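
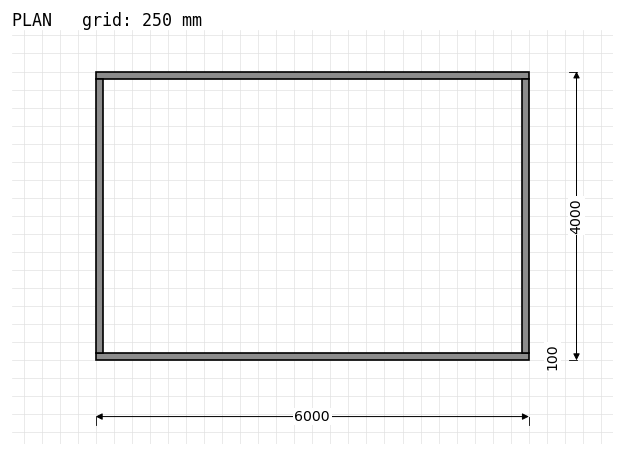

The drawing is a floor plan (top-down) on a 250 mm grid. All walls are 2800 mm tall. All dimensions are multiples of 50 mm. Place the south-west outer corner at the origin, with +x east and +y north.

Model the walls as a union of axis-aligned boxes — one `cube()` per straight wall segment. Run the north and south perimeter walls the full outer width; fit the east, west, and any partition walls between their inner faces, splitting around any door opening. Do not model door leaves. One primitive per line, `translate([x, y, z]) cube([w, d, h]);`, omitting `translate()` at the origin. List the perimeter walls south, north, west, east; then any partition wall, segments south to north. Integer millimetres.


cube([6000, 100, 2800]);
translate([0, 3900, 0]) cube([6000, 100, 2800]);
translate([0, 100, 0]) cube([100, 3800, 2800]);
translate([5900, 100, 0]) cube([100, 3800, 2800]);


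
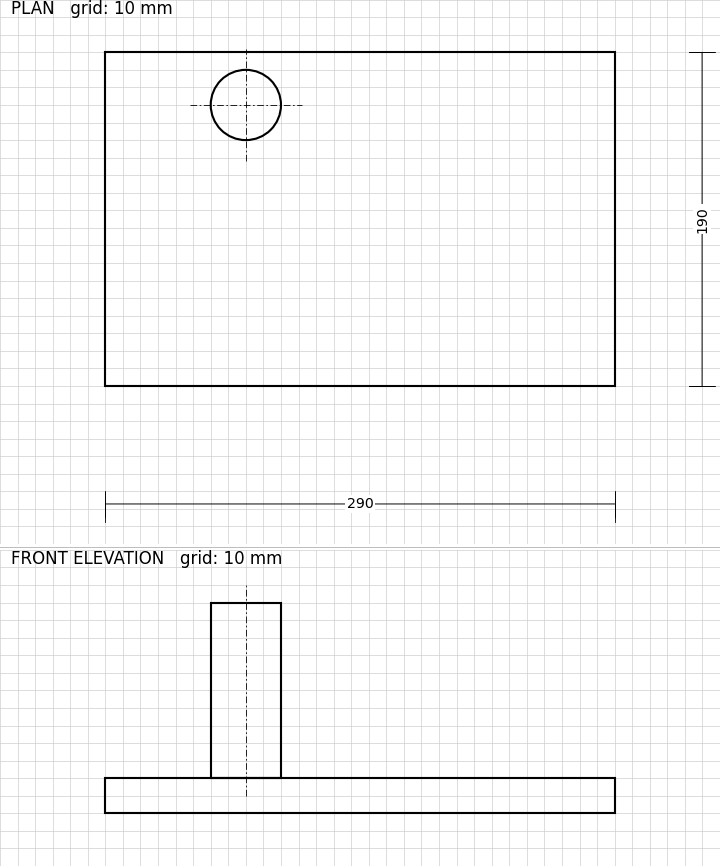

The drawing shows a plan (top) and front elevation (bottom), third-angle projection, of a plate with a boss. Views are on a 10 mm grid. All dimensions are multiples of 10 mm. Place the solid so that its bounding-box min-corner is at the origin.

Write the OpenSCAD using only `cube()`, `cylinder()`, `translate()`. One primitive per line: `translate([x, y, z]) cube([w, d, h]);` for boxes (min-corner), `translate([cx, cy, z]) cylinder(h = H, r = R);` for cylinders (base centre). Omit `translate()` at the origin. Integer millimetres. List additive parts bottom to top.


cube([290, 190, 20]);
translate([80, 160, 20]) cylinder(h = 100, r = 20);


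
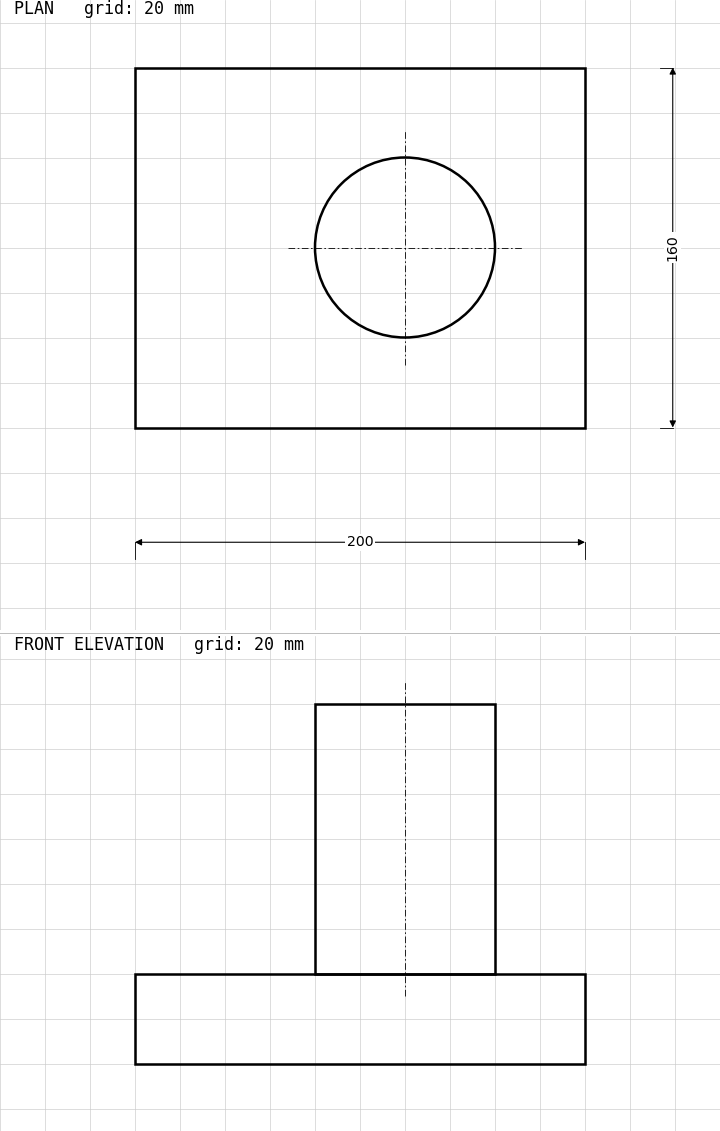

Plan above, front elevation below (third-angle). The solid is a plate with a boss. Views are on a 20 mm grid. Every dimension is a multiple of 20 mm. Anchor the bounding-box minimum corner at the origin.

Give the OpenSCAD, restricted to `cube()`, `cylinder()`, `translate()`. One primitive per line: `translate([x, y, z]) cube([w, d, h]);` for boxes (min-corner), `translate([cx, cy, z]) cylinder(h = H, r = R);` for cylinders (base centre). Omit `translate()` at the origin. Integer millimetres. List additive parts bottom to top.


cube([200, 160, 40]);
translate([120, 80, 40]) cylinder(h = 120, r = 40);


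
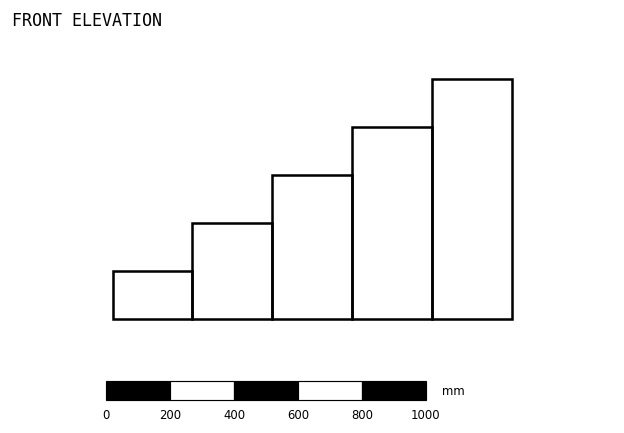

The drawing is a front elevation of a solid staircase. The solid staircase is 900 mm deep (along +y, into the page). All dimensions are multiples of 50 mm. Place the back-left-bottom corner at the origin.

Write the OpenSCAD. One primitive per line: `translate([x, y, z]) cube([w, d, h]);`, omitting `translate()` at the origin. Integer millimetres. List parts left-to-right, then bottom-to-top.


cube([250, 900, 150]);
translate([250, 0, 0]) cube([250, 900, 300]);
translate([500, 0, 0]) cube([250, 900, 450]);
translate([750, 0, 0]) cube([250, 900, 600]);
translate([1000, 0, 0]) cube([250, 900, 750]);


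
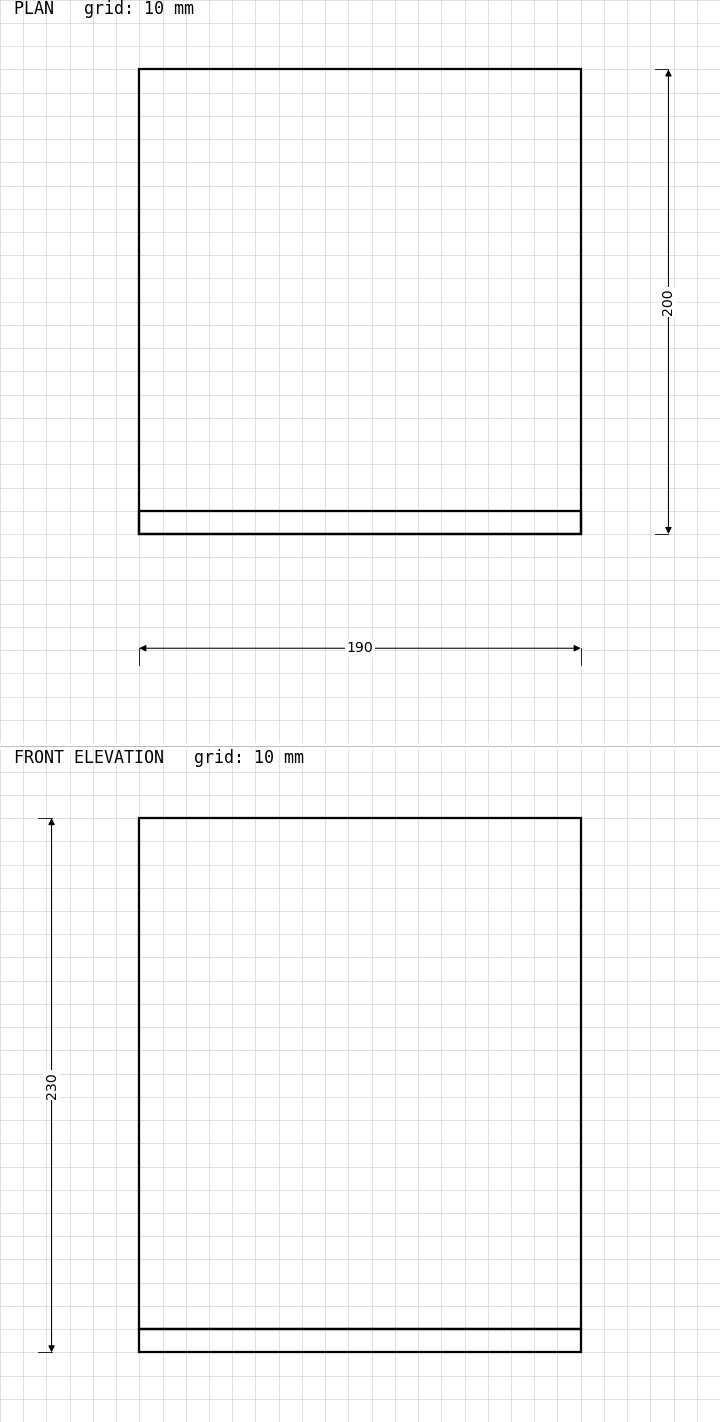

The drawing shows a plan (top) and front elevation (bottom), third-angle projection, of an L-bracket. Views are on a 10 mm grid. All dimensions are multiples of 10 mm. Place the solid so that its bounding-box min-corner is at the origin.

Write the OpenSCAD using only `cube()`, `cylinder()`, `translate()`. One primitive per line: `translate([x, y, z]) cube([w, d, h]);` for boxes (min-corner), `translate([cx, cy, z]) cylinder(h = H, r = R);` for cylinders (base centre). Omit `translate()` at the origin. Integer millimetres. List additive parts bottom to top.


cube([190, 200, 10]);
translate([0, 0, 10]) cube([190, 10, 220]);


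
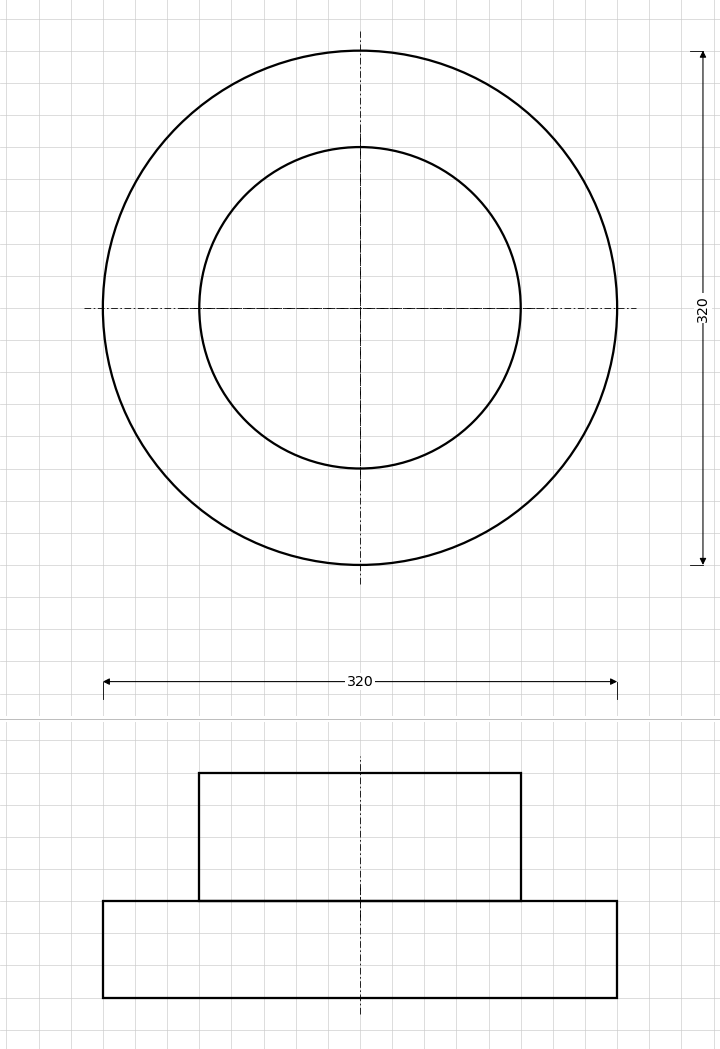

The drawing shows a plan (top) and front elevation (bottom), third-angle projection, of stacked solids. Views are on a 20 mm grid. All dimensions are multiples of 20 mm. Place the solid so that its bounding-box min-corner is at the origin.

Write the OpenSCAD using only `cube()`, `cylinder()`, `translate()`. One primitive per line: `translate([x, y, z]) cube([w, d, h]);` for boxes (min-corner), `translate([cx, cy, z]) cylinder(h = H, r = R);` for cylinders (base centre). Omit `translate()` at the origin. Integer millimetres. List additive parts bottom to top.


translate([160, 160, 0]) cylinder(h = 60, r = 160);
translate([160, 160, 60]) cylinder(h = 80, r = 100);


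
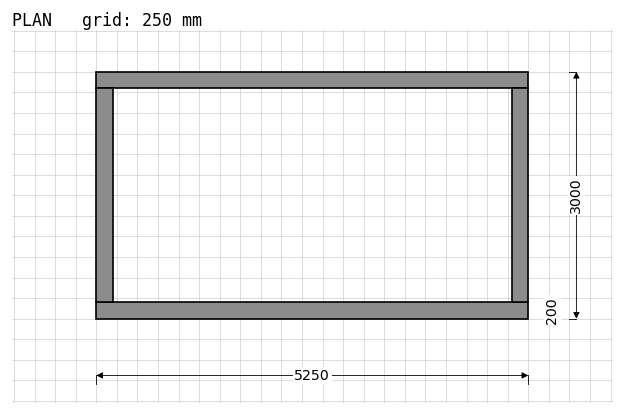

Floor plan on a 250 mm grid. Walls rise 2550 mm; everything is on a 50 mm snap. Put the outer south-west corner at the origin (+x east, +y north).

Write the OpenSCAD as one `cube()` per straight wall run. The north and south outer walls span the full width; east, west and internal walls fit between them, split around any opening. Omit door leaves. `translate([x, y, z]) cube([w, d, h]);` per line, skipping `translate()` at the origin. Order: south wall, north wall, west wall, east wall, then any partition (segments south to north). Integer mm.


cube([5250, 200, 2550]);
translate([0, 2800, 0]) cube([5250, 200, 2550]);
translate([0, 200, 0]) cube([200, 2600, 2550]);
translate([5050, 200, 0]) cube([200, 2600, 2550]);


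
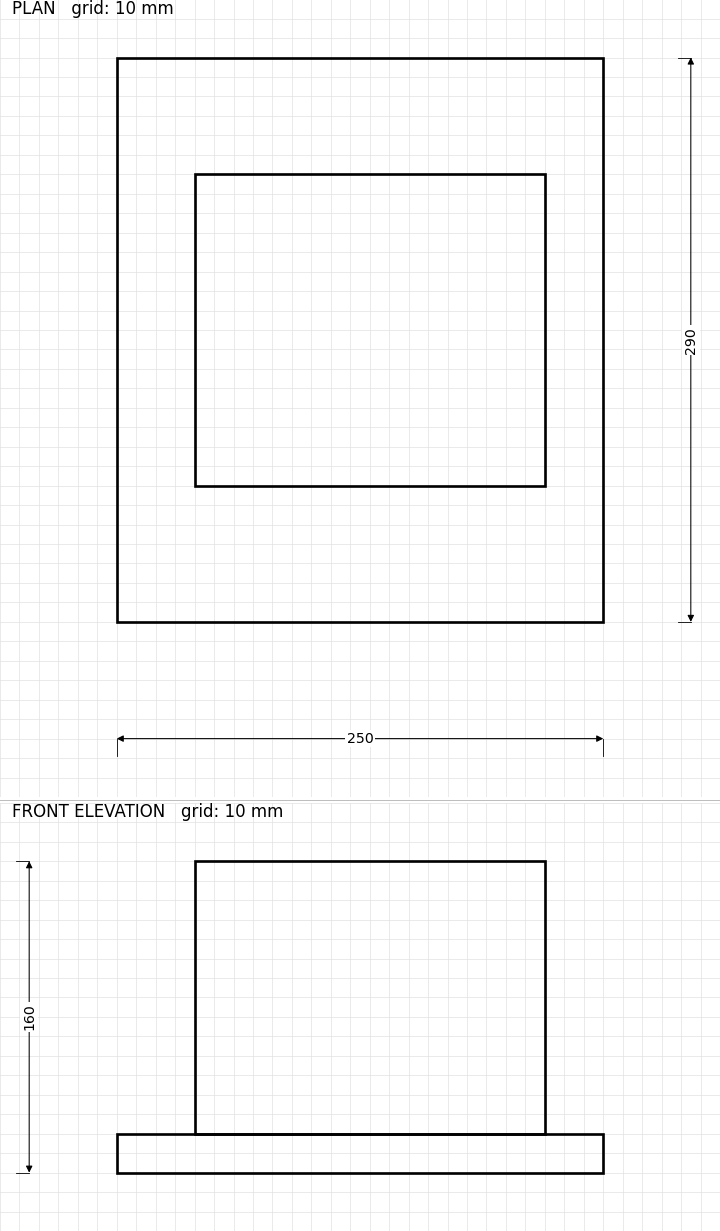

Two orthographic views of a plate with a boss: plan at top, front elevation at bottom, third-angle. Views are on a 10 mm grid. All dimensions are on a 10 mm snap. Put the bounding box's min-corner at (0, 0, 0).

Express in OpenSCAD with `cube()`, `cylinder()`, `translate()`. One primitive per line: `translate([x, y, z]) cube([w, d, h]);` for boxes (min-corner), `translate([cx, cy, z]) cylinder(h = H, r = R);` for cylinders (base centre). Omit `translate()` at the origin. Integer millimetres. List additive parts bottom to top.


cube([250, 290, 20]);
translate([40, 70, 20]) cube([180, 160, 140]);


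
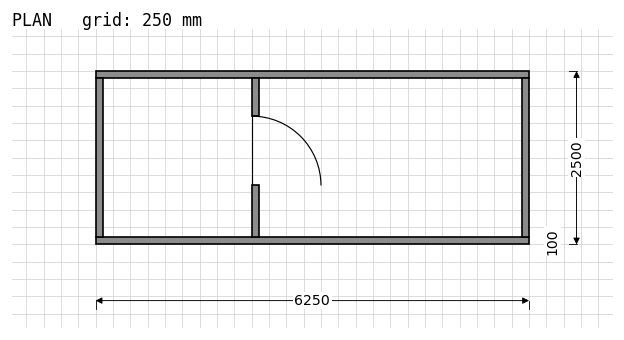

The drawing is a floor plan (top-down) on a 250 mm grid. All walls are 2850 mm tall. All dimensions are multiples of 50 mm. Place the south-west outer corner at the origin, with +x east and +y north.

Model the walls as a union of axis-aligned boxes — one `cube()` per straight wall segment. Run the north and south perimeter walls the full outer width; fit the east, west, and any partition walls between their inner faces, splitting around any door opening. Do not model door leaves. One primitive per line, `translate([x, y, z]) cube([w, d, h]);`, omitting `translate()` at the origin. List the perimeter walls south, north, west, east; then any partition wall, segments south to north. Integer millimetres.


cube([6250, 100, 2850]);
translate([0, 2400, 0]) cube([6250, 100, 2850]);
translate([0, 100, 0]) cube([100, 2300, 2850]);
translate([6150, 100, 0]) cube([100, 2300, 2850]);
translate([2250, 100, 0]) cube([100, 750, 2850]);
translate([2250, 1850, 0]) cube([100, 550, 2850]);


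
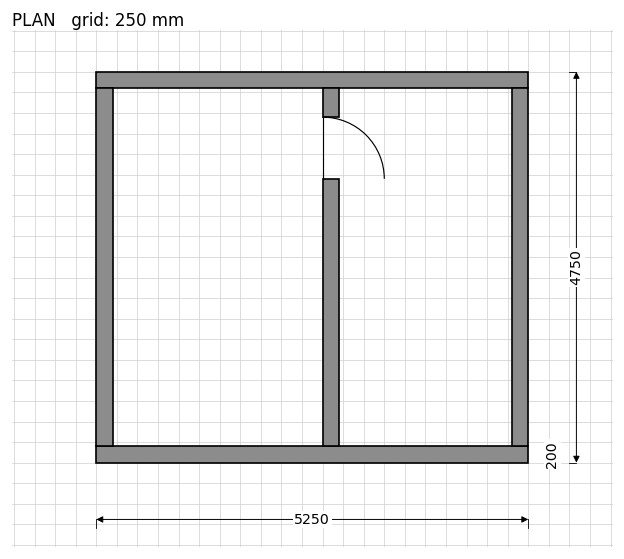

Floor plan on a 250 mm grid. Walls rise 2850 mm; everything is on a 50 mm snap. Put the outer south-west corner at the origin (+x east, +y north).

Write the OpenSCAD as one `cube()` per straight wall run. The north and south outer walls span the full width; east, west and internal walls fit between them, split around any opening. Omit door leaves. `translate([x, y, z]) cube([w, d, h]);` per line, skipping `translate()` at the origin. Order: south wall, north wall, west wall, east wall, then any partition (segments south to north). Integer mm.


cube([5250, 200, 2850]);
translate([0, 4550, 0]) cube([5250, 200, 2850]);
translate([0, 200, 0]) cube([200, 4350, 2850]);
translate([5050, 200, 0]) cube([200, 4350, 2850]);
translate([2750, 200, 0]) cube([200, 3250, 2850]);
translate([2750, 4200, 0]) cube([200, 350, 2850]);


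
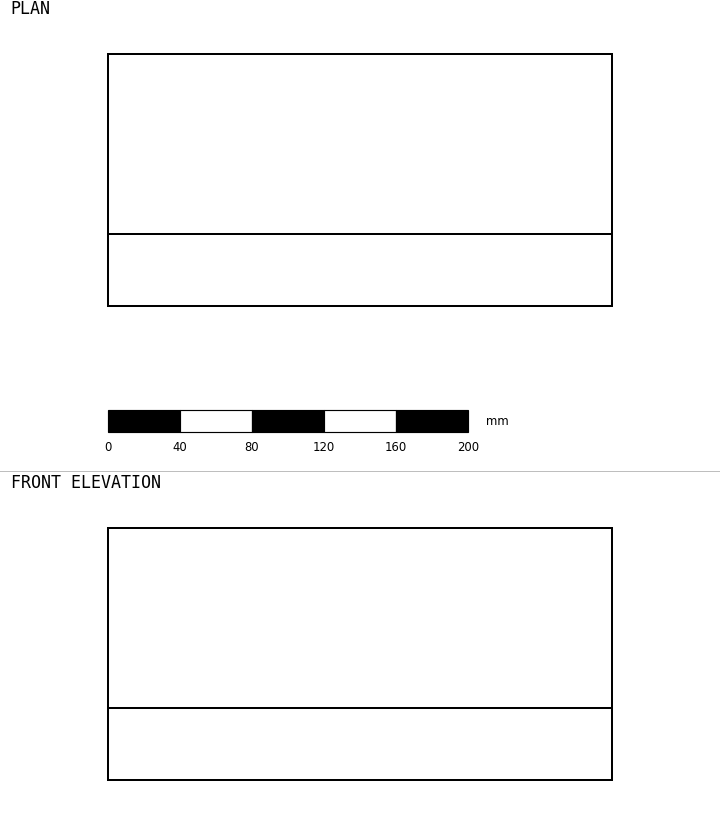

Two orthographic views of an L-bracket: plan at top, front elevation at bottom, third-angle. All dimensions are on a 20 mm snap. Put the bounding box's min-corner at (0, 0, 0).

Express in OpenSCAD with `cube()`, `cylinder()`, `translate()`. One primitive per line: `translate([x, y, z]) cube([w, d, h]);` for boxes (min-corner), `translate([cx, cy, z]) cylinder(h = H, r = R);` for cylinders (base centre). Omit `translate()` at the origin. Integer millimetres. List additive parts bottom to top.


cube([280, 140, 40]);
translate([0, 0, 40]) cube([280, 40, 100]);


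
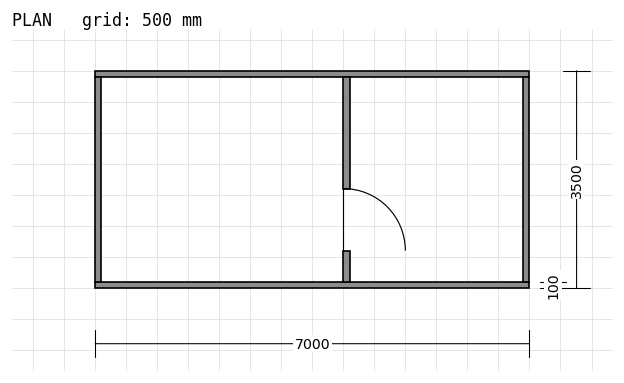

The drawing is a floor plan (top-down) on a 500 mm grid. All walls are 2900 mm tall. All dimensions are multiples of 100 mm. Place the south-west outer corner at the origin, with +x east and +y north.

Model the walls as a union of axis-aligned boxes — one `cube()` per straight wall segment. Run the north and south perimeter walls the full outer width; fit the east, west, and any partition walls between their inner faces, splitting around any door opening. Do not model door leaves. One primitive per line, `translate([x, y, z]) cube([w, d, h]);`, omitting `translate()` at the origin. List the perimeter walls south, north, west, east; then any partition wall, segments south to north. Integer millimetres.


cube([7000, 100, 2900]);
translate([0, 3400, 0]) cube([7000, 100, 2900]);
translate([0, 100, 0]) cube([100, 3300, 2900]);
translate([6900, 100, 0]) cube([100, 3300, 2900]);
translate([4000, 100, 0]) cube([100, 500, 2900]);
translate([4000, 1600, 0]) cube([100, 1800, 2900]);


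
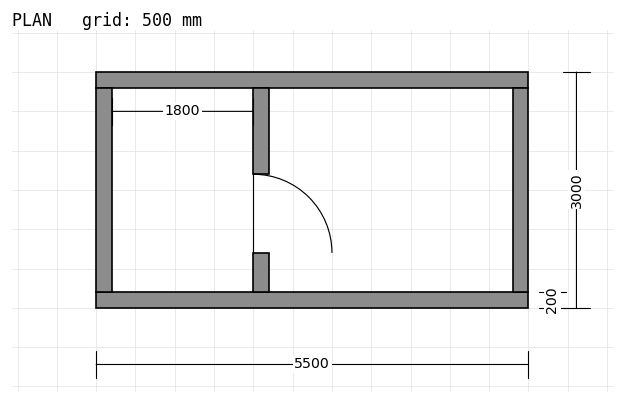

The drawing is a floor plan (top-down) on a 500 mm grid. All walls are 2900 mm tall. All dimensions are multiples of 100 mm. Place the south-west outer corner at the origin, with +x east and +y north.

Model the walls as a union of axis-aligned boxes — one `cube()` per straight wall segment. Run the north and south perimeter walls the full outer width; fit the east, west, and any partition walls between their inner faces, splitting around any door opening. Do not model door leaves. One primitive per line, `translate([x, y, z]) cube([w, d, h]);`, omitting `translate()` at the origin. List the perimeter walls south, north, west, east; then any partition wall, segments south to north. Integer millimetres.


cube([5500, 200, 2900]);
translate([0, 2800, 0]) cube([5500, 200, 2900]);
translate([0, 200, 0]) cube([200, 2600, 2900]);
translate([5300, 200, 0]) cube([200, 2600, 2900]);
translate([2000, 200, 0]) cube([200, 500, 2900]);
translate([2000, 1700, 0]) cube([200, 1100, 2900]);


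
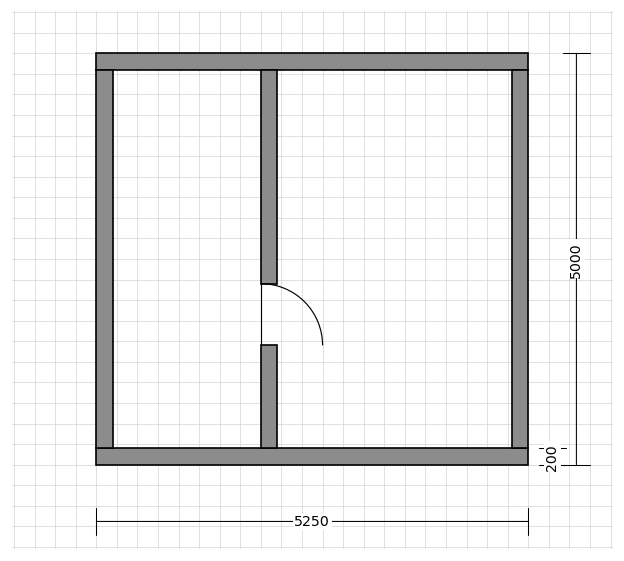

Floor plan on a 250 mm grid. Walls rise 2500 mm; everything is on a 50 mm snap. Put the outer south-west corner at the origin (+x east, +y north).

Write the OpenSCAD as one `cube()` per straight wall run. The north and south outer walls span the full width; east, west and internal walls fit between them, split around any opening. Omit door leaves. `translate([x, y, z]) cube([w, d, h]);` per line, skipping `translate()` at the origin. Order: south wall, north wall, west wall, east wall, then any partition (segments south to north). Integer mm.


cube([5250, 200, 2500]);
translate([0, 4800, 0]) cube([5250, 200, 2500]);
translate([0, 200, 0]) cube([200, 4600, 2500]);
translate([5050, 200, 0]) cube([200, 4600, 2500]);
translate([2000, 200, 0]) cube([200, 1250, 2500]);
translate([2000, 2200, 0]) cube([200, 2600, 2500]);


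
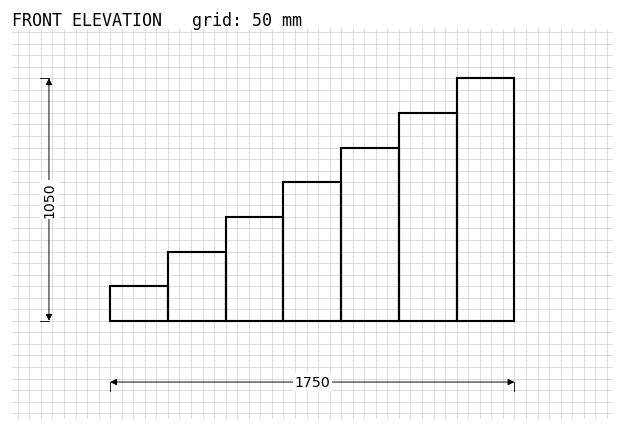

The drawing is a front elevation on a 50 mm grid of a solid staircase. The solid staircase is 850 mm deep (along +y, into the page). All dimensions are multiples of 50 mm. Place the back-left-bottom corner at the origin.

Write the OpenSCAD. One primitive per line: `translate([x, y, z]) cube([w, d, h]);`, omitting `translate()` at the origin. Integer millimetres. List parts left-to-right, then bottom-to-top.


cube([250, 850, 150]);
translate([250, 0, 0]) cube([250, 850, 300]);
translate([500, 0, 0]) cube([250, 850, 450]);
translate([750, 0, 0]) cube([250, 850, 600]);
translate([1000, 0, 0]) cube([250, 850, 750]);
translate([1250, 0, 0]) cube([250, 850, 900]);
translate([1500, 0, 0]) cube([250, 850, 1050]);


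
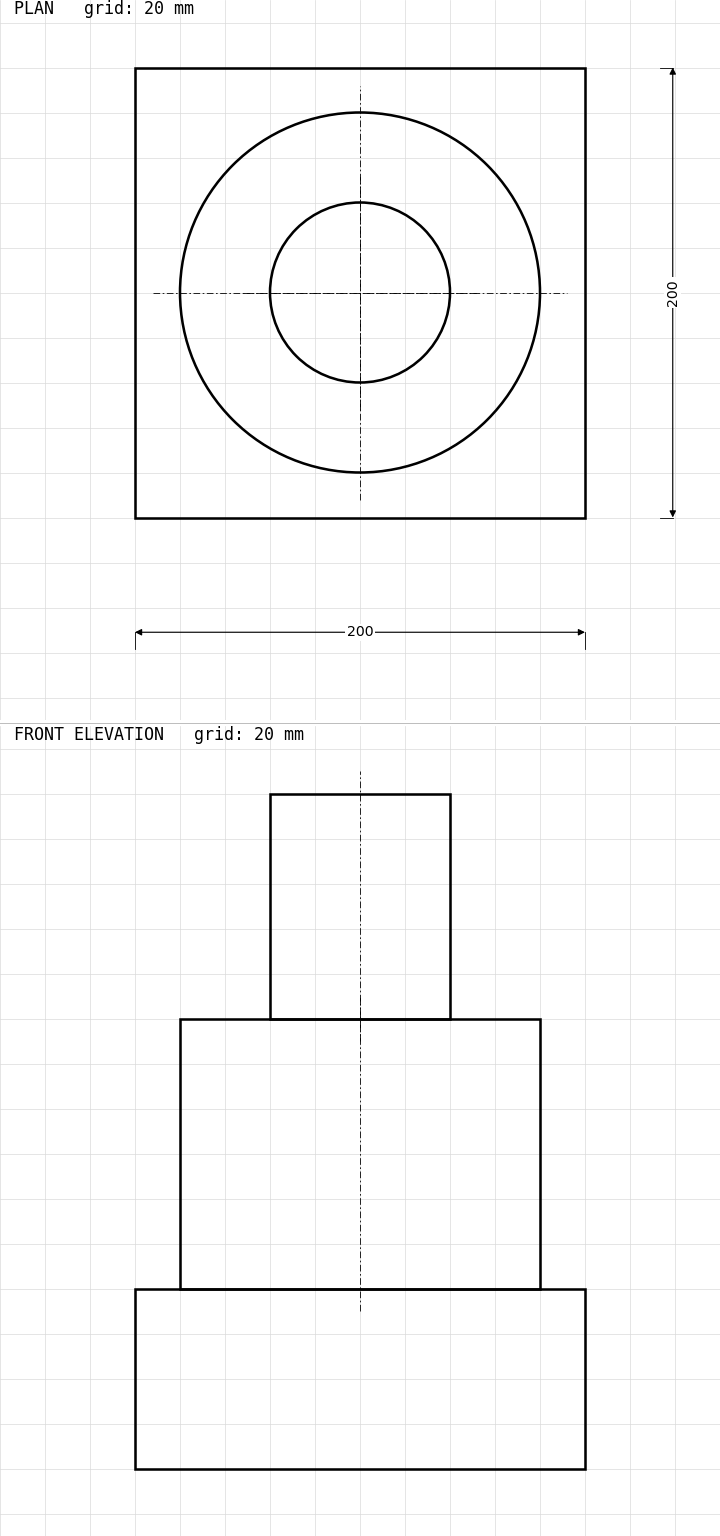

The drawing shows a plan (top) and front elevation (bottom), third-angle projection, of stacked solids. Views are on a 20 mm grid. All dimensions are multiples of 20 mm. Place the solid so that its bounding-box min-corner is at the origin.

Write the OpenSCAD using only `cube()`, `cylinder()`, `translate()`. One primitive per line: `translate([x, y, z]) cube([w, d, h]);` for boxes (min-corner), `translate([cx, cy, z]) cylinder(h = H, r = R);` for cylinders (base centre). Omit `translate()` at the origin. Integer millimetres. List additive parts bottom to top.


cube([200, 200, 80]);
translate([100, 100, 80]) cylinder(h = 120, r = 80);
translate([100, 100, 200]) cylinder(h = 100, r = 40);


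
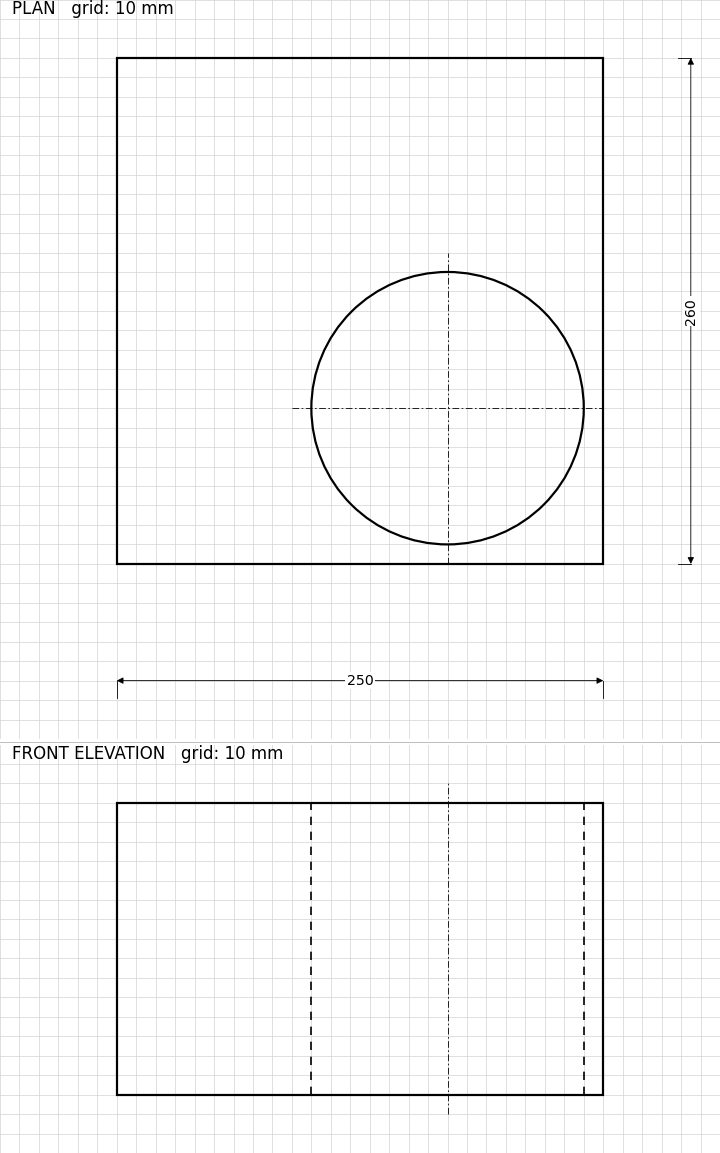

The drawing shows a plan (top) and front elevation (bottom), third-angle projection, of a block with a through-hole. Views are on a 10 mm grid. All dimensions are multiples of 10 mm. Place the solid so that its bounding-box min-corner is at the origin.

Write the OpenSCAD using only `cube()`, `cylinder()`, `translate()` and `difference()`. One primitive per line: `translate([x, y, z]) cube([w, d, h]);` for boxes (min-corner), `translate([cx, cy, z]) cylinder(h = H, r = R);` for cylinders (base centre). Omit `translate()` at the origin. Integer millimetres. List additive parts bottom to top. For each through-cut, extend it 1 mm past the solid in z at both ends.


difference() {
  cube([250, 260, 150]);
  translate([170, 80, -1]) cylinder(h = 152, r = 70);
}


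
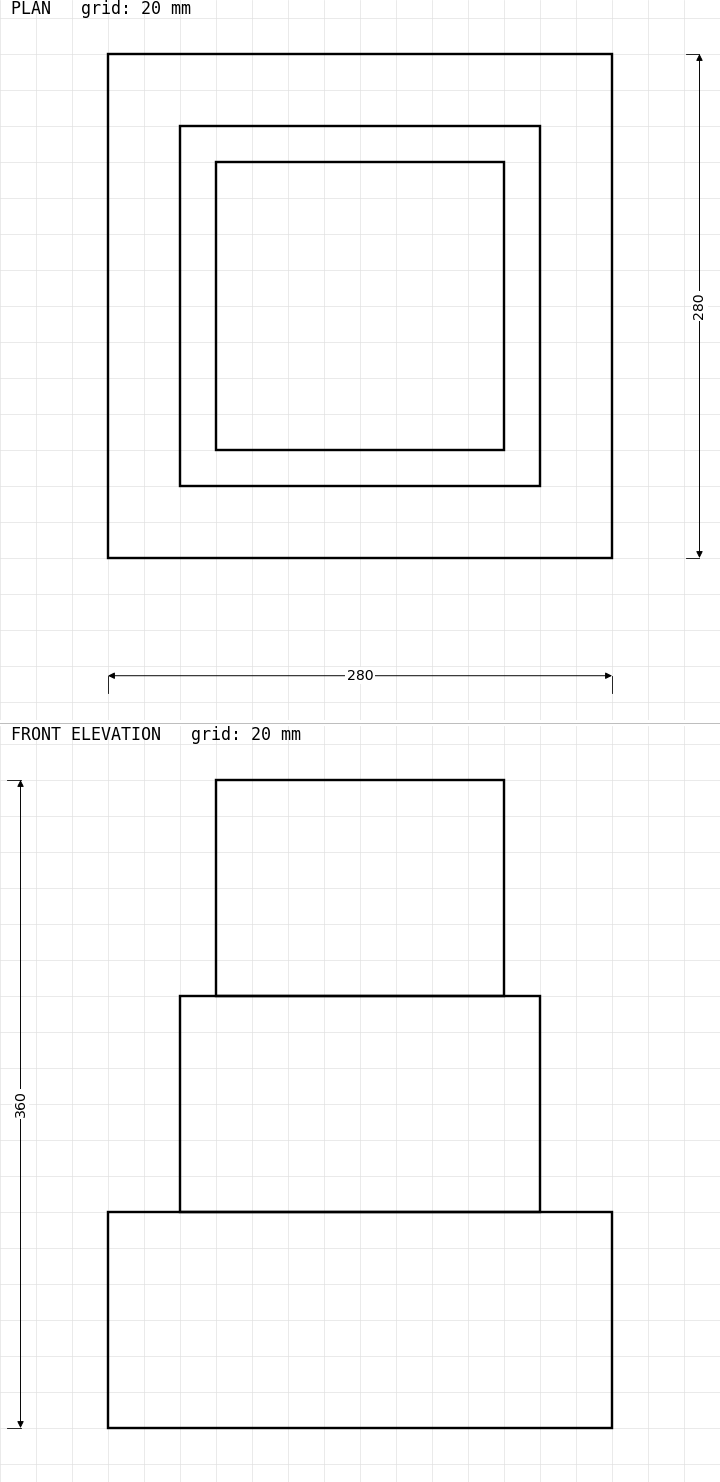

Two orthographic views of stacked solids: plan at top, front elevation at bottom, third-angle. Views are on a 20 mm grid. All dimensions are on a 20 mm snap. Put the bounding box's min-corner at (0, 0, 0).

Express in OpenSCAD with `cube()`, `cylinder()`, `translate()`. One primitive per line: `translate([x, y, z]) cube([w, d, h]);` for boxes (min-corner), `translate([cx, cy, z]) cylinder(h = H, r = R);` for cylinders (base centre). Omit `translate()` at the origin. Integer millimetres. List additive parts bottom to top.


cube([280, 280, 120]);
translate([40, 40, 120]) cube([200, 200, 120]);
translate([60, 60, 240]) cube([160, 160, 120]);


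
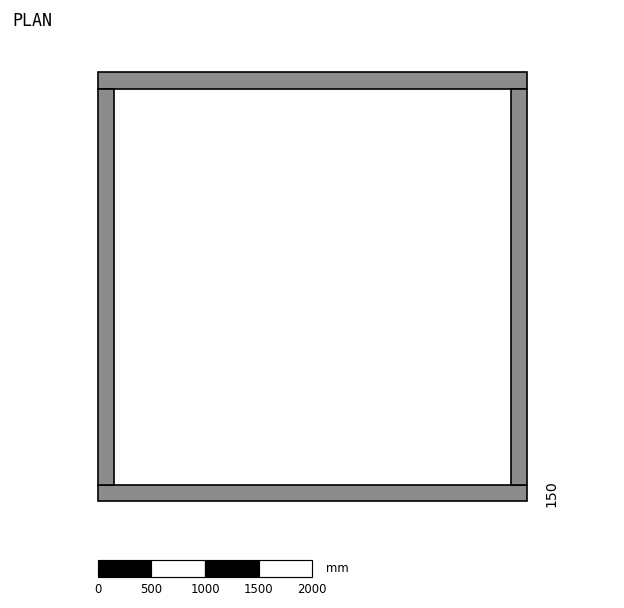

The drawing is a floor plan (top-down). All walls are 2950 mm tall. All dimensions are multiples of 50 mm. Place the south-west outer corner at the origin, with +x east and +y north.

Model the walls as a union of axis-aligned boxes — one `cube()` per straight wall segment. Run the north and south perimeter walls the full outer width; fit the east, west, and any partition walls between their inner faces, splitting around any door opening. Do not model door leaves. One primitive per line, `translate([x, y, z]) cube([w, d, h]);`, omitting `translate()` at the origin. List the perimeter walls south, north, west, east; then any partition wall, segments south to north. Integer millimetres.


cube([4000, 150, 2950]);
translate([0, 3850, 0]) cube([4000, 150, 2950]);
translate([0, 150, 0]) cube([150, 3700, 2950]);
translate([3850, 150, 0]) cube([150, 3700, 2950]);


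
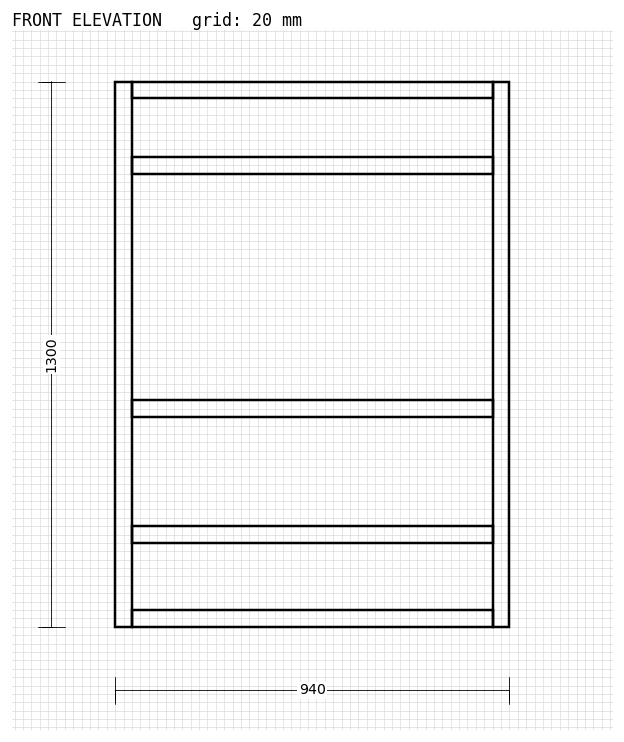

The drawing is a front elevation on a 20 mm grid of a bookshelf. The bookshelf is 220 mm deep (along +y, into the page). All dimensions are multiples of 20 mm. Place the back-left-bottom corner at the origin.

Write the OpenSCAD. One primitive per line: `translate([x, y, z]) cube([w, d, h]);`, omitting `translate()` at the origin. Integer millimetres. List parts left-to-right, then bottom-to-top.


cube([40, 220, 1300]);
translate([40, 0, 0]) cube([860, 220, 40]);
translate([40, 0, 200]) cube([860, 220, 40]);
translate([40, 0, 500]) cube([860, 220, 40]);
translate([40, 0, 1080]) cube([860, 220, 40]);
translate([40, 0, 1260]) cube([860, 220, 40]);
translate([900, 0, 0]) cube([40, 220, 1300]);


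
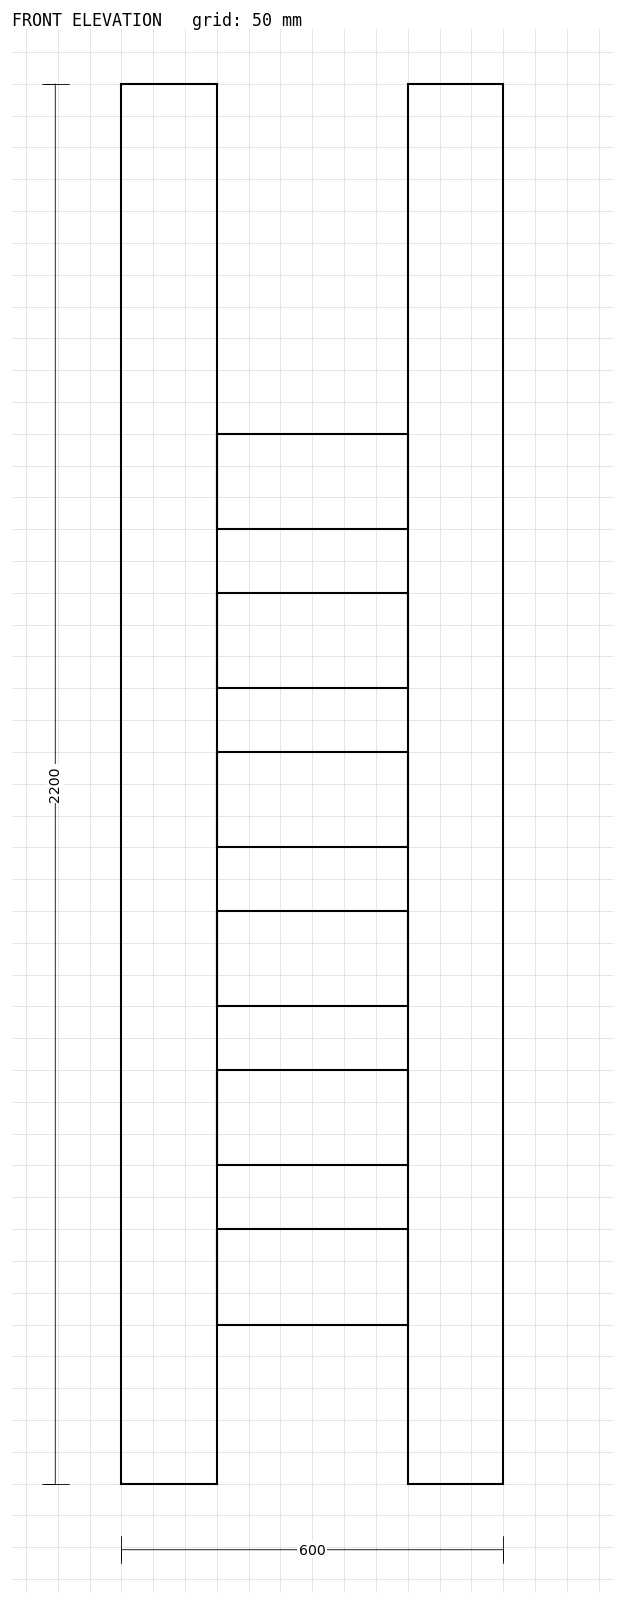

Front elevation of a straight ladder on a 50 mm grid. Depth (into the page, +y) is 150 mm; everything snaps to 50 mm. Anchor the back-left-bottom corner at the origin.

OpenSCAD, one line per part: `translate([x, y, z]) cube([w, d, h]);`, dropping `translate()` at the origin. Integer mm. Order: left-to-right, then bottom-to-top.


cube([150, 150, 2200]);
translate([150, 0, 250]) cube([300, 150, 150]);
translate([150, 0, 500]) cube([300, 150, 150]);
translate([150, 0, 750]) cube([300, 150, 150]);
translate([150, 0, 1000]) cube([300, 150, 150]);
translate([150, 0, 1250]) cube([300, 150, 150]);
translate([150, 0, 1500]) cube([300, 150, 150]);
translate([450, 0, 0]) cube([150, 150, 2200]);


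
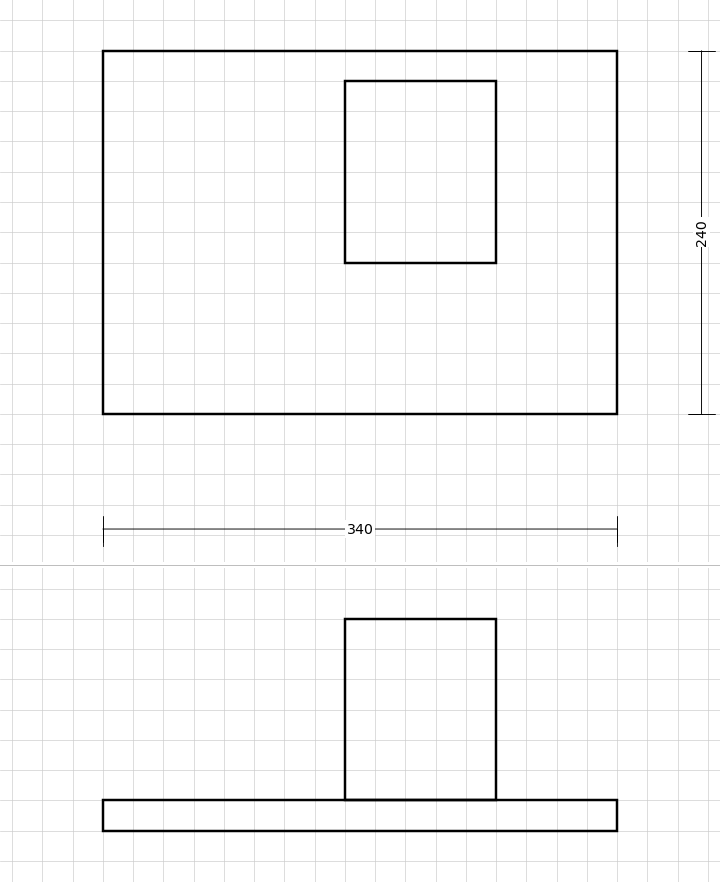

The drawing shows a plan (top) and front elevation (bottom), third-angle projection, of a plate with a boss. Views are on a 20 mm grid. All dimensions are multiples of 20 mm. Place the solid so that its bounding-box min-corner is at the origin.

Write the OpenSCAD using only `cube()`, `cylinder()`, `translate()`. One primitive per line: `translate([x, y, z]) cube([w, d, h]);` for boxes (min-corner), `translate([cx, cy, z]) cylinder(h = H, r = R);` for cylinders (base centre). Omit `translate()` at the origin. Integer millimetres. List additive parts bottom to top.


cube([340, 240, 20]);
translate([160, 100, 20]) cube([100, 120, 120]);


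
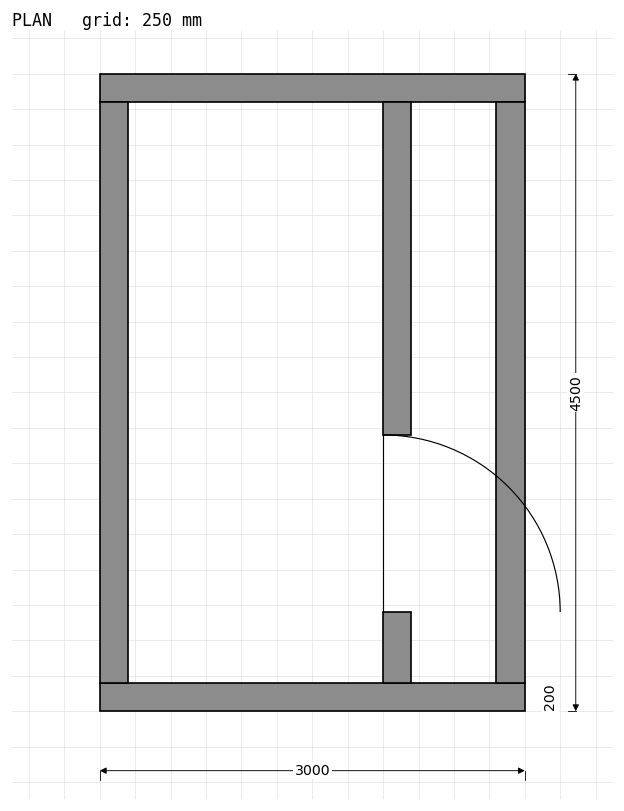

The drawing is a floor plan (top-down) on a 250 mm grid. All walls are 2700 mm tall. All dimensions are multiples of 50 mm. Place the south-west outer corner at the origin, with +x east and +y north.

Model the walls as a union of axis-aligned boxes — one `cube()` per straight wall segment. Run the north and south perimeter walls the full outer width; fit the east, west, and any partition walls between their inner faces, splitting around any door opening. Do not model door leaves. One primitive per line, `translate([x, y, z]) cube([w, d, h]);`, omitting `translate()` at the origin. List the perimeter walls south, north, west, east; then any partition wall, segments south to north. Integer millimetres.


cube([3000, 200, 2700]);
translate([0, 4300, 0]) cube([3000, 200, 2700]);
translate([0, 200, 0]) cube([200, 4100, 2700]);
translate([2800, 200, 0]) cube([200, 4100, 2700]);
translate([2000, 200, 0]) cube([200, 500, 2700]);
translate([2000, 1950, 0]) cube([200, 2350, 2700]);


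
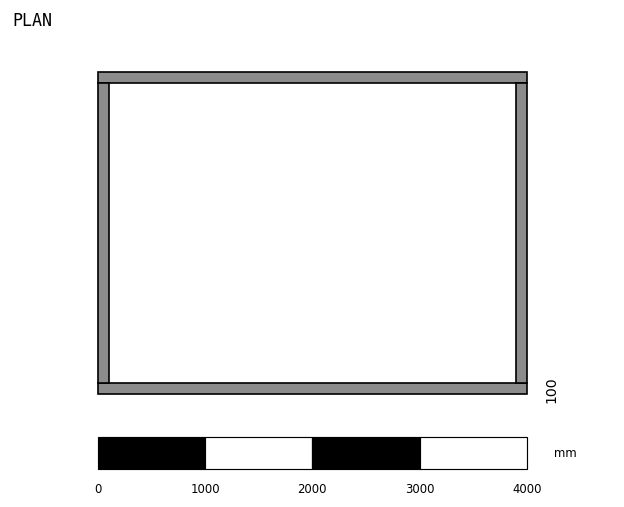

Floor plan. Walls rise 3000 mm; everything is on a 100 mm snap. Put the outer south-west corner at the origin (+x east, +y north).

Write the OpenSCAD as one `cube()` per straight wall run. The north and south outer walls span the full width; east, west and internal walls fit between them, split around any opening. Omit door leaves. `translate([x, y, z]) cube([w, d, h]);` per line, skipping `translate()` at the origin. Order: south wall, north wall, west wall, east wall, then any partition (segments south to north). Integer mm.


cube([4000, 100, 3000]);
translate([0, 2900, 0]) cube([4000, 100, 3000]);
translate([0, 100, 0]) cube([100, 2800, 3000]);
translate([3900, 100, 0]) cube([100, 2800, 3000]);


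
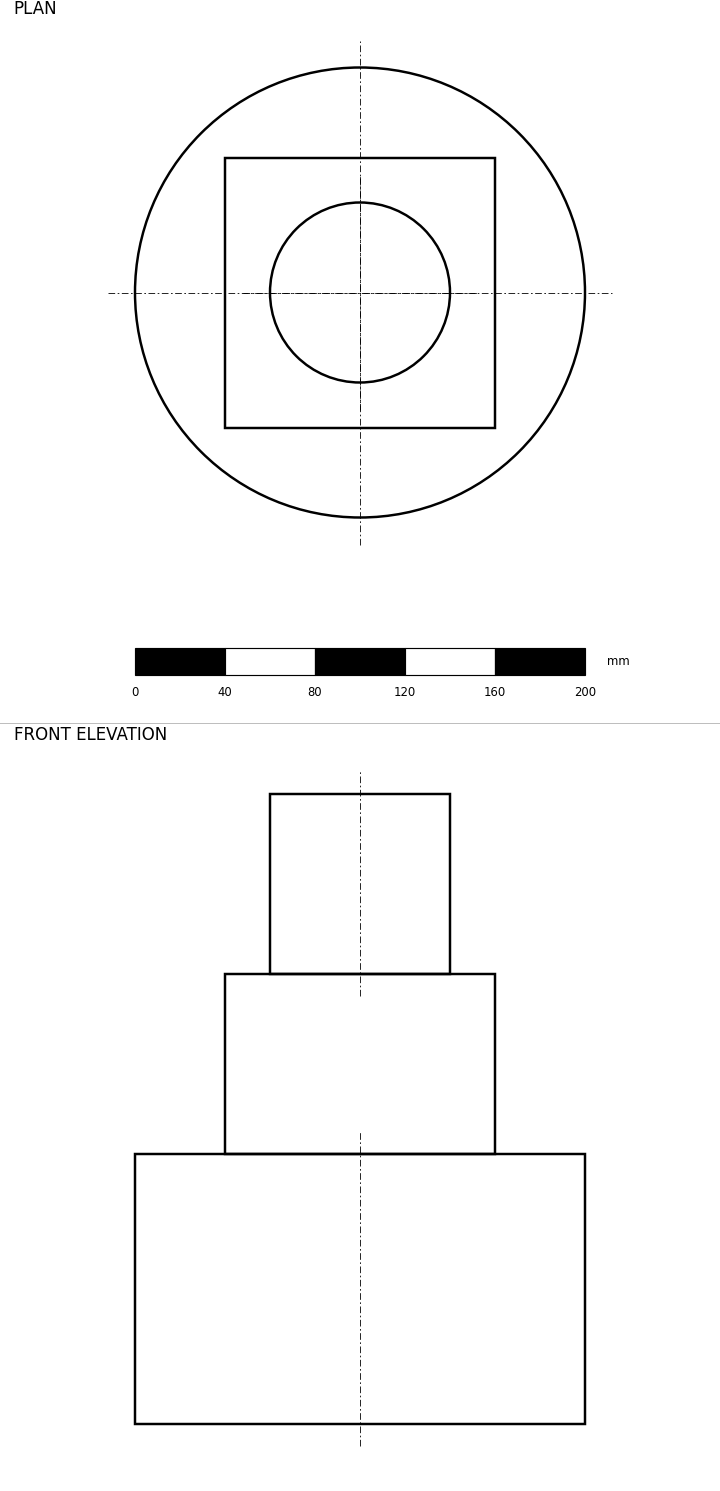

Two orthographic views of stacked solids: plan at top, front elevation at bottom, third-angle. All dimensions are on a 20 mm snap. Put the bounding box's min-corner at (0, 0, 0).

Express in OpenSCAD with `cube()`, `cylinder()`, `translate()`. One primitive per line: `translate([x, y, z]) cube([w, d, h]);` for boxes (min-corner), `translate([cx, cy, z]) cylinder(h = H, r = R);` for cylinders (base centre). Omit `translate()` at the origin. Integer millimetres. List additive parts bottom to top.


translate([100, 100, 0]) cylinder(h = 120, r = 100);
translate([40, 40, 120]) cube([120, 120, 80]);
translate([100, 100, 200]) cylinder(h = 80, r = 40);


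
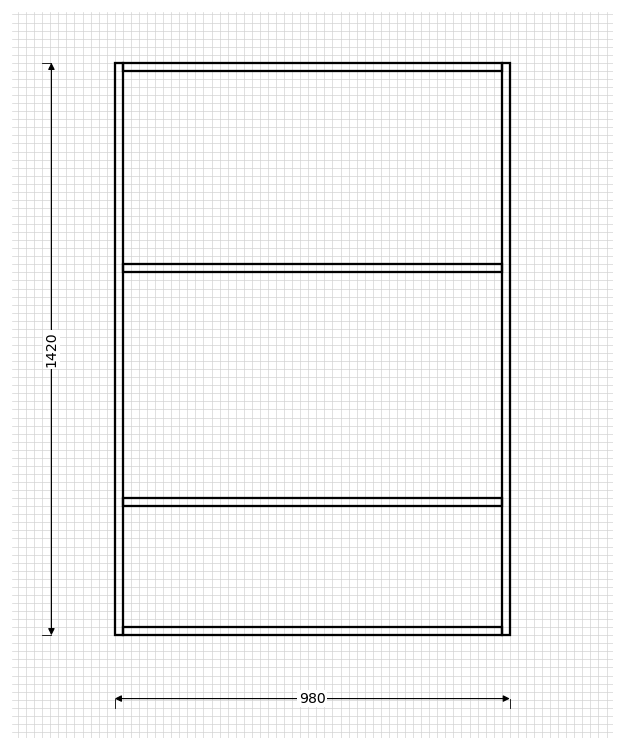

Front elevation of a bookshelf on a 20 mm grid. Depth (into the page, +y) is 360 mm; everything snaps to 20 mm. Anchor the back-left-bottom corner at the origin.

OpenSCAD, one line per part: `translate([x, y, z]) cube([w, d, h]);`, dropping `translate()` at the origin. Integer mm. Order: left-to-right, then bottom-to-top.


cube([20, 360, 1420]);
translate([20, 0, 0]) cube([940, 360, 20]);
translate([20, 0, 320]) cube([940, 360, 20]);
translate([20, 0, 900]) cube([940, 360, 20]);
translate([20, 0, 1400]) cube([940, 360, 20]);
translate([960, 0, 0]) cube([20, 360, 1420]);


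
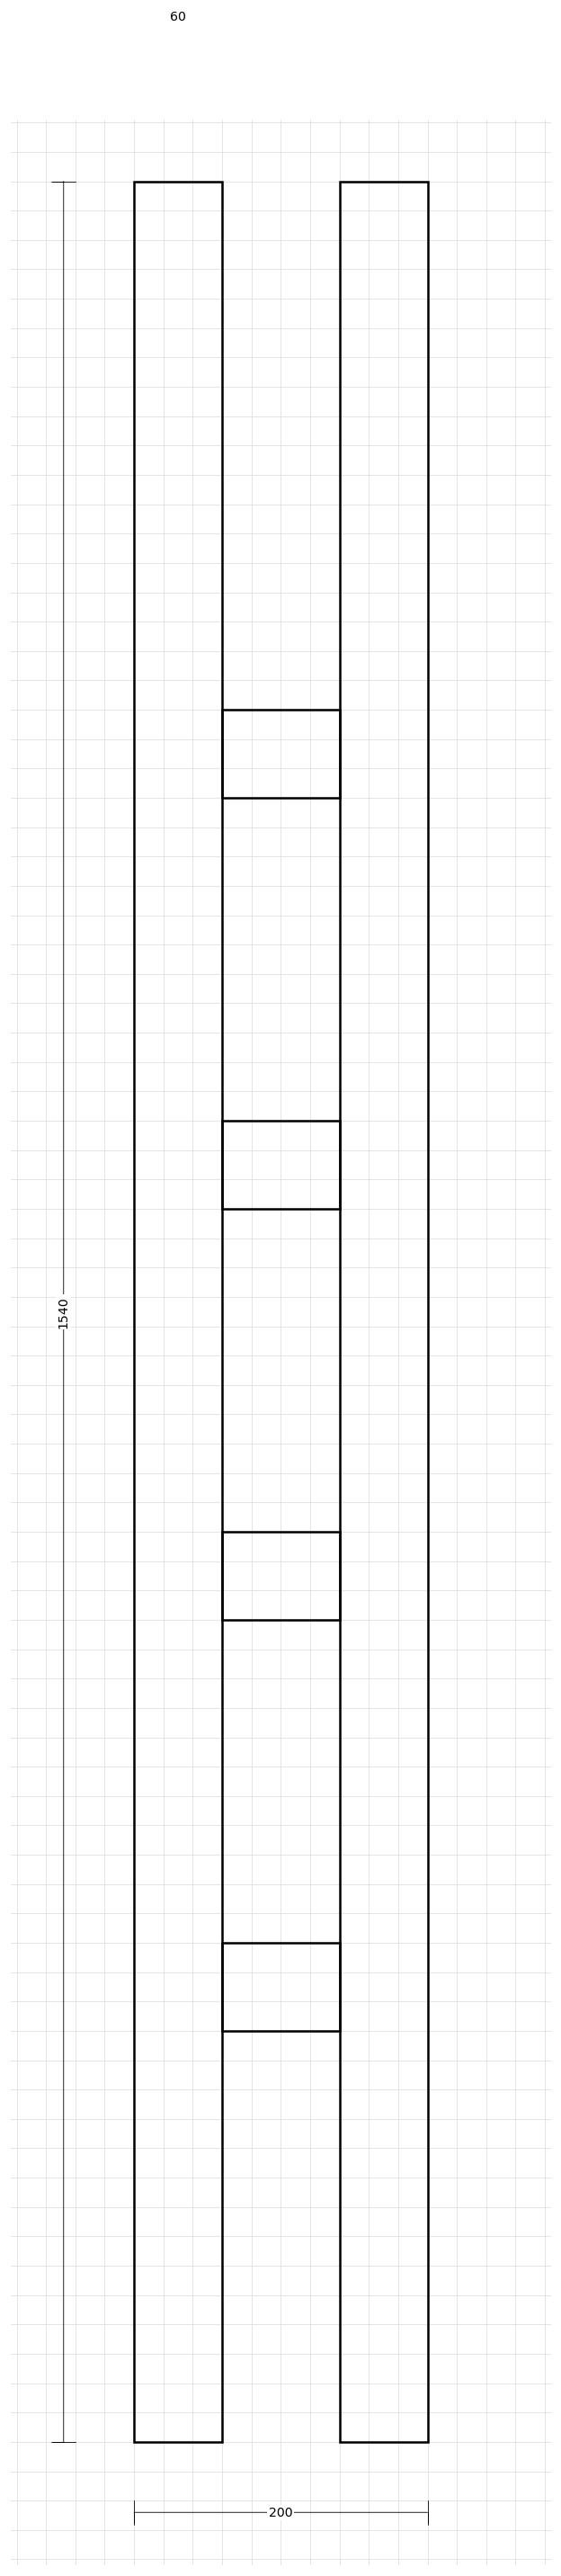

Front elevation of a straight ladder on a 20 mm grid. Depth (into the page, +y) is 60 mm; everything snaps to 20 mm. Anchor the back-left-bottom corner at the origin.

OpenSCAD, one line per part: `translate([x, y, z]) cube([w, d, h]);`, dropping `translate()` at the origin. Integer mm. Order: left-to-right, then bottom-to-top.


cube([60, 60, 1540]);
translate([60, 0, 280]) cube([80, 60, 60]);
translate([60, 0, 560]) cube([80, 60, 60]);
translate([60, 0, 840]) cube([80, 60, 60]);
translate([60, 0, 1120]) cube([80, 60, 60]);
translate([140, 0, 0]) cube([60, 60, 1540]);


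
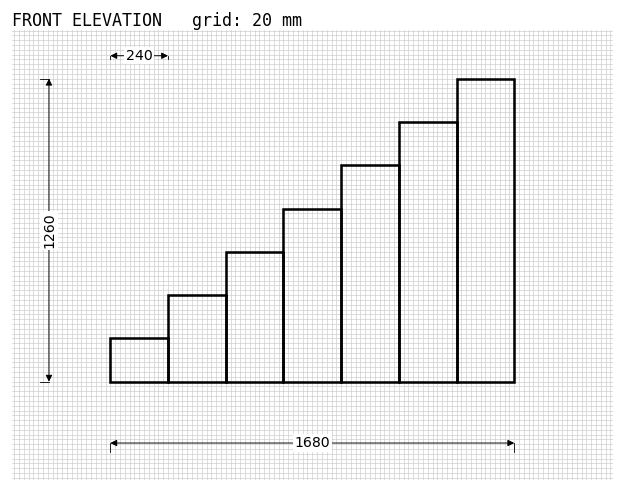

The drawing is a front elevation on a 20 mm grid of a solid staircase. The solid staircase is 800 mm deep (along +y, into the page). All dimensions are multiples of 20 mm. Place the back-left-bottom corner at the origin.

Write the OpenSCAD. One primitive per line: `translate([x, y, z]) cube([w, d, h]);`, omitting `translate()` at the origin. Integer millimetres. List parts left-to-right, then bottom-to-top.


cube([240, 800, 180]);
translate([240, 0, 0]) cube([240, 800, 360]);
translate([480, 0, 0]) cube([240, 800, 540]);
translate([720, 0, 0]) cube([240, 800, 720]);
translate([960, 0, 0]) cube([240, 800, 900]);
translate([1200, 0, 0]) cube([240, 800, 1080]);
translate([1440, 0, 0]) cube([240, 800, 1260]);


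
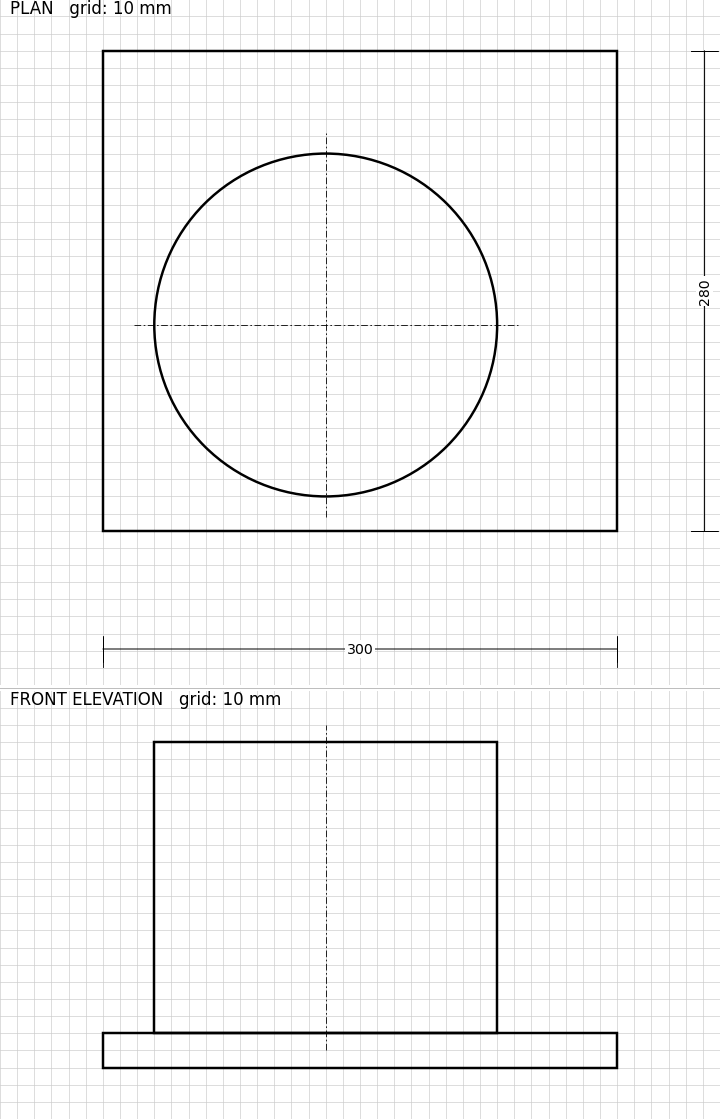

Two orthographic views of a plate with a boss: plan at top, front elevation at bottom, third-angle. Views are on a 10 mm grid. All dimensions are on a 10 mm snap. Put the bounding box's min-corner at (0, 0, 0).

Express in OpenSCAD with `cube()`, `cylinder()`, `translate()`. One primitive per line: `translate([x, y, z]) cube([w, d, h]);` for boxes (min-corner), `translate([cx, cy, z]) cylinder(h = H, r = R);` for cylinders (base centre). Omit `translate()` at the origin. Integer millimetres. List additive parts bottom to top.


cube([300, 280, 20]);
translate([130, 120, 20]) cylinder(h = 170, r = 100);


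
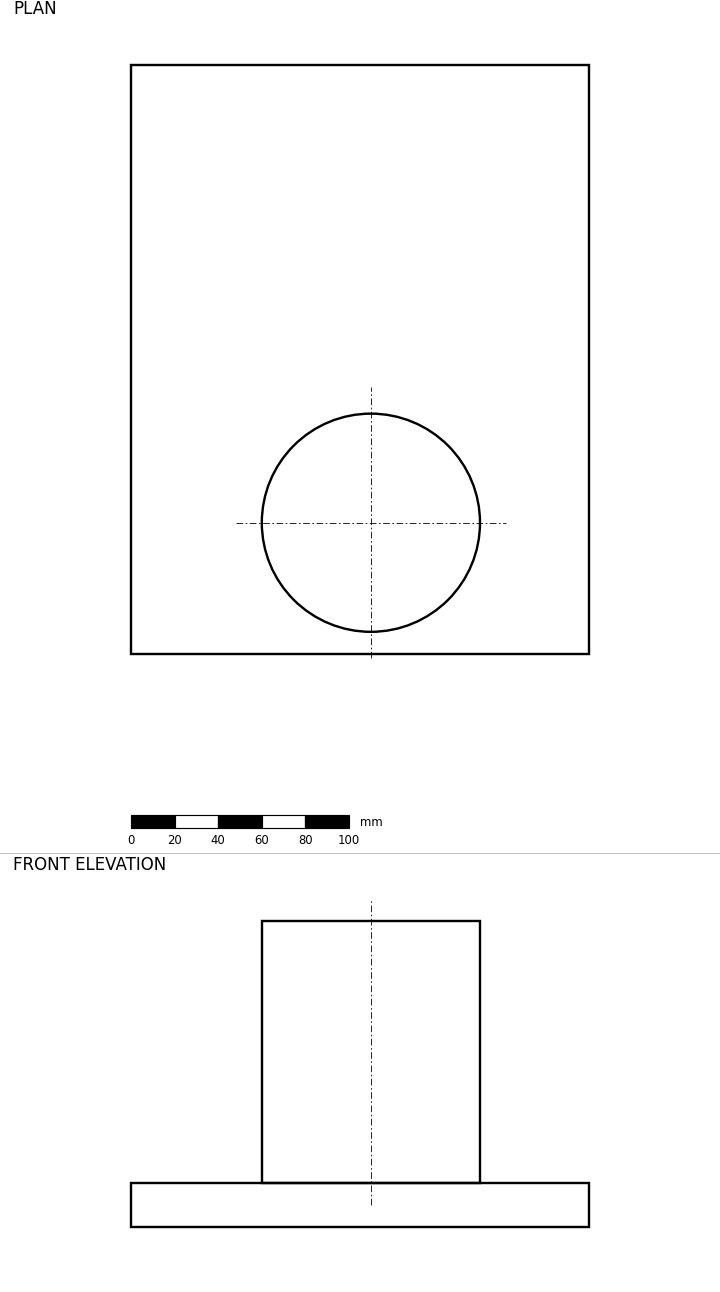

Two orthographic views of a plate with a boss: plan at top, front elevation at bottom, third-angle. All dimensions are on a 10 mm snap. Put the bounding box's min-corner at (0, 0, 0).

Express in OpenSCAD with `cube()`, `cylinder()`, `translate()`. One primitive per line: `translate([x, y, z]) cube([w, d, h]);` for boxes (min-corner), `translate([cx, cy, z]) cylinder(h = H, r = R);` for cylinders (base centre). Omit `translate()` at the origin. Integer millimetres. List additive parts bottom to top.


cube([210, 270, 20]);
translate([110, 60, 20]) cylinder(h = 120, r = 50);


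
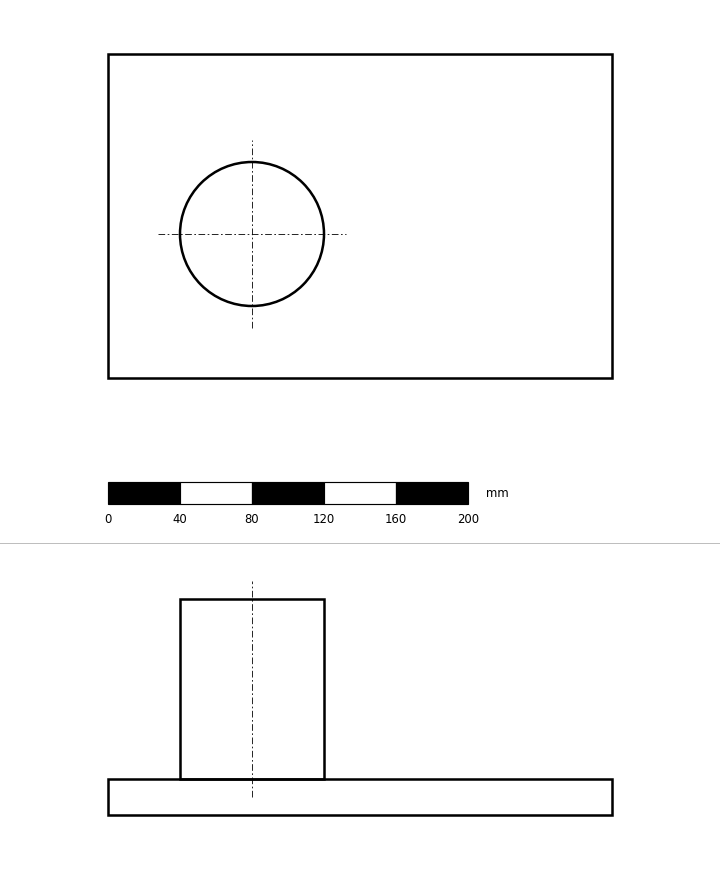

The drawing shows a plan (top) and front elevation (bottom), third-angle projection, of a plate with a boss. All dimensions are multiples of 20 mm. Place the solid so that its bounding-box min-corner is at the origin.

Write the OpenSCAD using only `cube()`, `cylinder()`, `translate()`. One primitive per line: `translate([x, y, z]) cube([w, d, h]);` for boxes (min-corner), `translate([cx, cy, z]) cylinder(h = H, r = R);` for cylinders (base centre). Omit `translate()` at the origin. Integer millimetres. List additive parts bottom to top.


cube([280, 180, 20]);
translate([80, 80, 20]) cylinder(h = 100, r = 40);


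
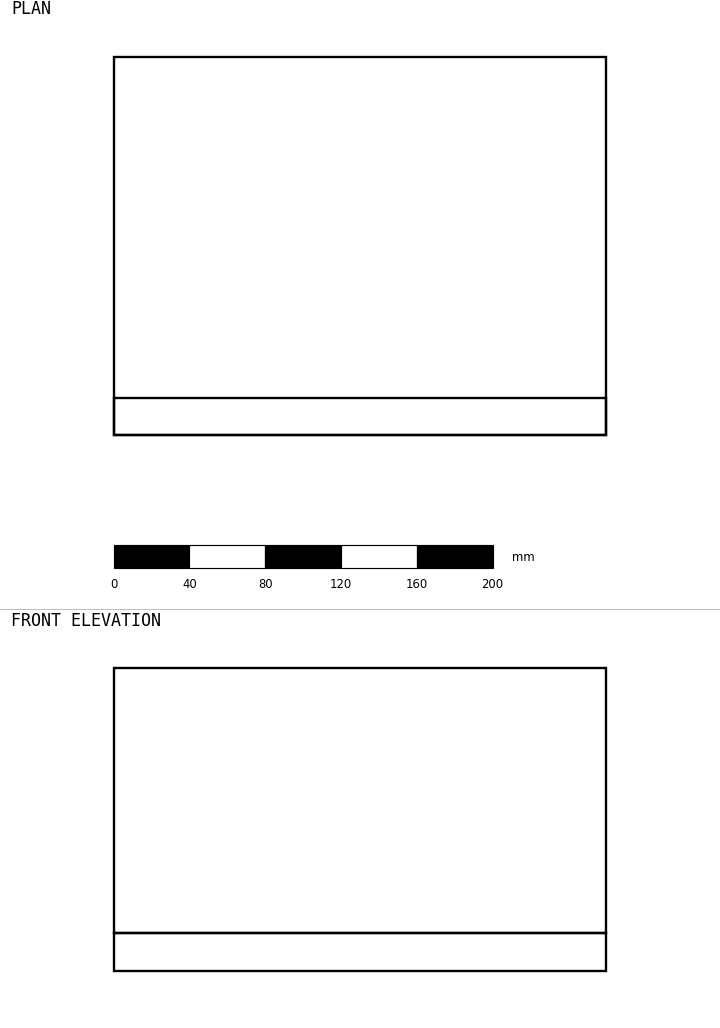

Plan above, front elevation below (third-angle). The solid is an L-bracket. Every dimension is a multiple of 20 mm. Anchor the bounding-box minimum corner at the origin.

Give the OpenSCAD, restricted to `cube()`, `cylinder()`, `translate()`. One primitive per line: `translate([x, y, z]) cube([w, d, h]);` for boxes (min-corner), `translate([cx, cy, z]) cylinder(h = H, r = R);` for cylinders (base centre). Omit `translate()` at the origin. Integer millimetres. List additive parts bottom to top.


cube([260, 200, 20]);
translate([0, 0, 20]) cube([260, 20, 140]);


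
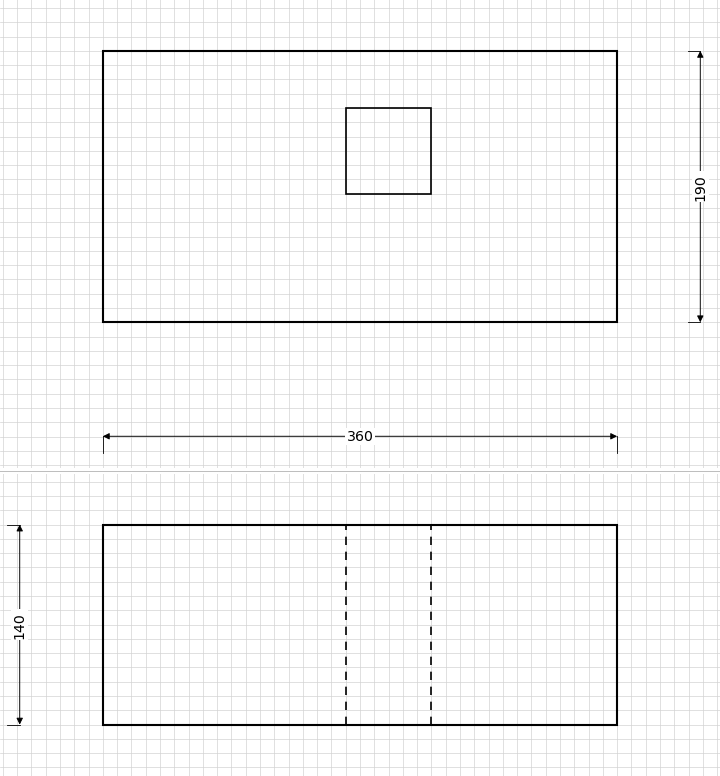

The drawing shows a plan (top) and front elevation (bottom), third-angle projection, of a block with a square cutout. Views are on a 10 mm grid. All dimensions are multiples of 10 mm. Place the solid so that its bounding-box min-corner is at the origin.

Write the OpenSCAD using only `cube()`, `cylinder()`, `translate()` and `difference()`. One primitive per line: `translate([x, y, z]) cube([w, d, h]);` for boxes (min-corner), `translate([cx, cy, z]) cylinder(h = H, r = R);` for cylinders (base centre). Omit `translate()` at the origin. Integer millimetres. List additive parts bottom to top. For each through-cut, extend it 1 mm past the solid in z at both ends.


difference() {
  cube([360, 190, 140]);
  translate([170, 90, -1]) cube([60, 60, 142]);
}


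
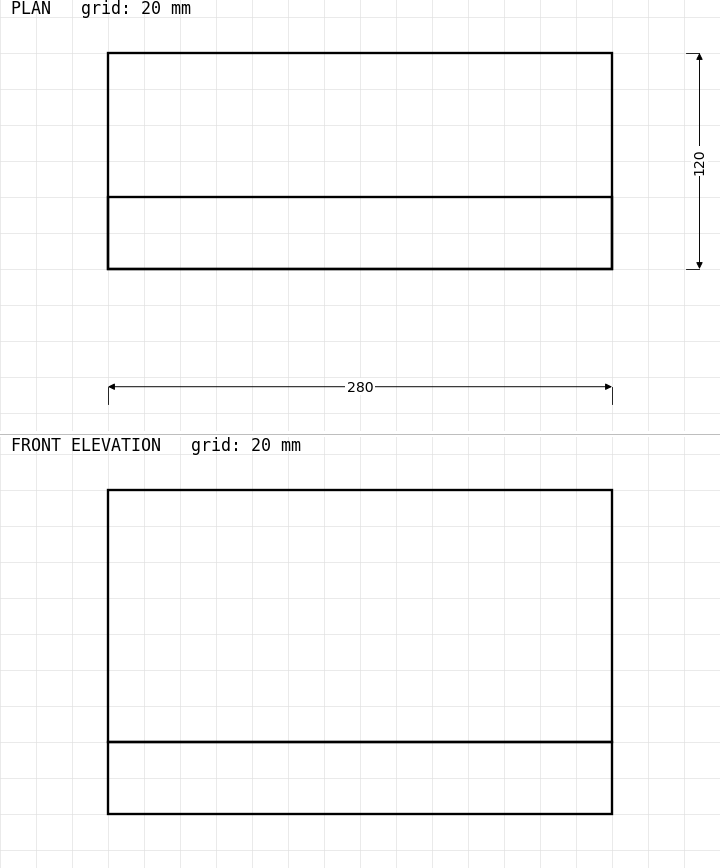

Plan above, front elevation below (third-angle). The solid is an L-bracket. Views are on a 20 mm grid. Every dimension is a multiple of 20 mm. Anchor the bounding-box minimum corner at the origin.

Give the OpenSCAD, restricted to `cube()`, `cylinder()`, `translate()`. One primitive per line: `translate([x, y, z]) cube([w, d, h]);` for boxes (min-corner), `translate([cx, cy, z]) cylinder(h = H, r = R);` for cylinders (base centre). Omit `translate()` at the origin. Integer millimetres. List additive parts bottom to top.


cube([280, 120, 40]);
translate([0, 0, 40]) cube([280, 40, 140]);


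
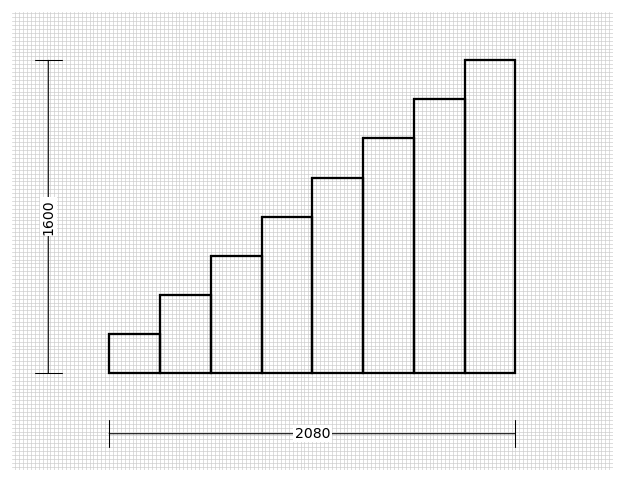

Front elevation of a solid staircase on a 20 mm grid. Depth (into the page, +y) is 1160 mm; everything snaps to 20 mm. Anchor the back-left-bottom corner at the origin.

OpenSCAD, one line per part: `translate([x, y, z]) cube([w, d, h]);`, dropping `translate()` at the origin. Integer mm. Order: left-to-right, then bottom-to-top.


cube([260, 1160, 200]);
translate([260, 0, 0]) cube([260, 1160, 400]);
translate([520, 0, 0]) cube([260, 1160, 600]);
translate([780, 0, 0]) cube([260, 1160, 800]);
translate([1040, 0, 0]) cube([260, 1160, 1000]);
translate([1300, 0, 0]) cube([260, 1160, 1200]);
translate([1560, 0, 0]) cube([260, 1160, 1400]);
translate([1820, 0, 0]) cube([260, 1160, 1600]);


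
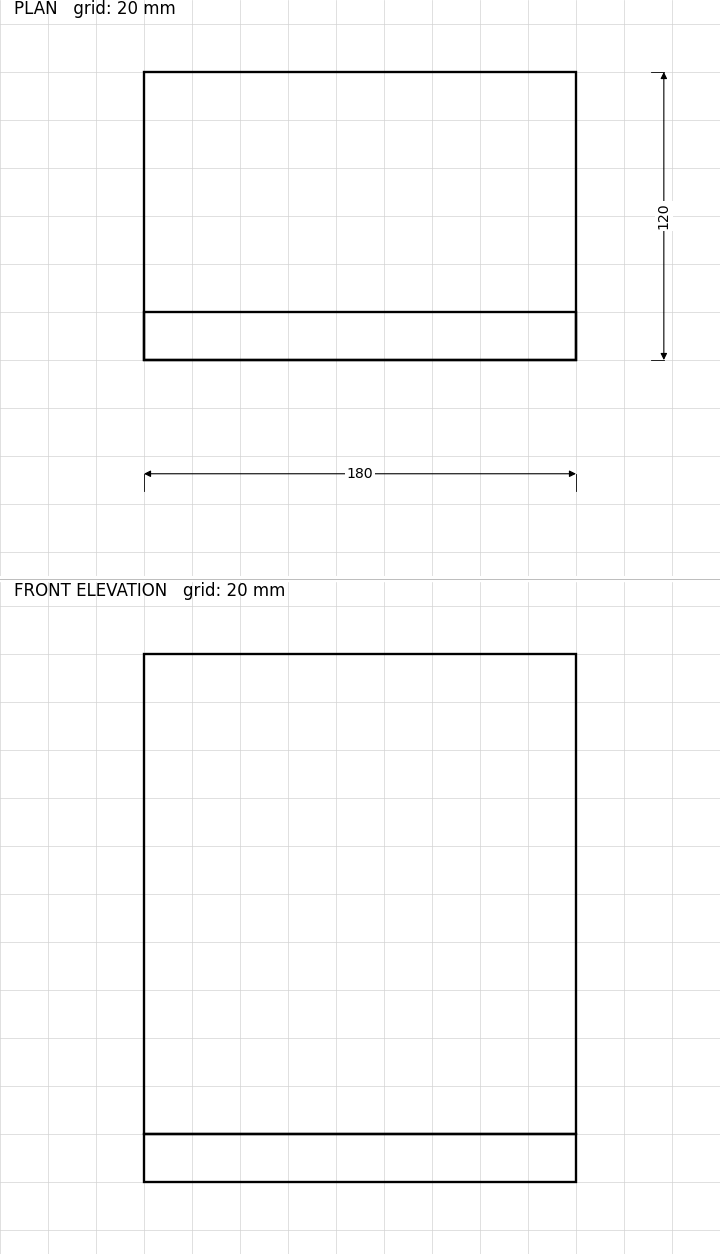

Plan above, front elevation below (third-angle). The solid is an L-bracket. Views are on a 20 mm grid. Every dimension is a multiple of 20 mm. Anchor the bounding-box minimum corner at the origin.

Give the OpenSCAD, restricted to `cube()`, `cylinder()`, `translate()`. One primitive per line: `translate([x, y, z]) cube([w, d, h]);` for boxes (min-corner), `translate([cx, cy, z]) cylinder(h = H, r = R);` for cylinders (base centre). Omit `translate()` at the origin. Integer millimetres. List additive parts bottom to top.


cube([180, 120, 20]);
translate([0, 0, 20]) cube([180, 20, 200]);
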